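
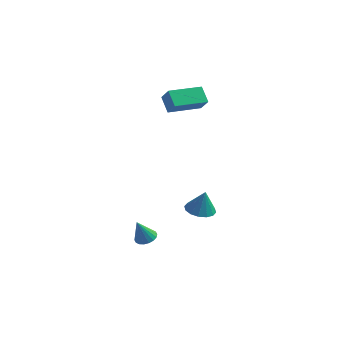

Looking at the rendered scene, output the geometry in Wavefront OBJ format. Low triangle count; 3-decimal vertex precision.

v -1.249 1.879 3.722
v -1.769 2.483 4.359
v -1.725 2.237 2.995
v -2.244 2.841 3.631
v 0.024 3.179 3.529
v -0.495 3.783 4.165
v -0.451 3.537 2.801
v -0.971 4.141 3.438
v 0.228 1.318 -2.997
v 0.736 0.717 -3.065
v 0.472 1.382 -1.743
v 0.961 1.053 -3.126
v 0.99 1.46 -3.153
v 0.814 1.829 -3.138
v 0.481 2.061 -3.085
v 0.081 2.094 -3.009
v -0.28 1.919 -2.93
v -0.505 1.583 -2.869
v -0.533 1.176 -2.842
v -0.358 0.807 -2.857
v -0.025 0.575 -2.91
v 0.375 0.542 -2.986
v -0.982 -3.285 -2.169
v -0.506 -3.574 -2.103
v -1.318 -3.575 -1.011
v -0.443 -3.345 -2.027
v -0.487 -3.104 -1.979
v -0.628 -2.899 -1.969
v -0.84 -2.771 -1.999
v -1.079 -2.744 -2.062
v -1.299 -2.824 -2.146
v -1.457 -2.996 -2.235
v -1.52 -3.225 -2.31
v -1.477 -3.466 -2.358
v -1.335 -3.671 -2.368
v -1.124 -3.799 -2.339
v -0.884 -3.826 -2.276
v -0.664 -3.745 -2.192
f 2 4 1
f 5 2 1
f 1 4 3
f 3 5 1
f 2 8 4
f 6 2 5
f 6 8 2
f 4 8 3
f 7 5 3
f 3 8 7
f 7 6 5
f 8 6 7
f 10 9 12
f 10 12 11
f 12 9 13
f 12 13 11
f 13 9 14
f 13 14 11
f 14 9 15
f 14 15 11
f 15 9 16
f 15 16 11
f 16 9 17
f 16 17 11
f 17 9 18
f 17 18 11
f 18 9 19
f 18 19 11
f 19 9 20
f 19 20 11
f 20 9 21
f 20 21 11
f 21 9 22
f 21 22 11
f 22 9 10
f 22 10 11
f 24 23 26
f 24 26 25
f 26 23 27
f 26 27 25
f 27 23 28
f 27 28 25
f 28 23 29
f 28 29 25
f 29 23 30
f 29 30 25
f 30 23 31
f 30 31 25
f 31 23 32
f 31 32 25
f 32 23 33
f 32 33 25
f 33 23 34
f 33 34 25
f 34 23 35
f 34 35 25
f 35 23 36
f 35 36 25
f 36 23 37
f 36 37 25
f 37 23 38
f 37 38 25
f 38 23 24
f 38 24 25



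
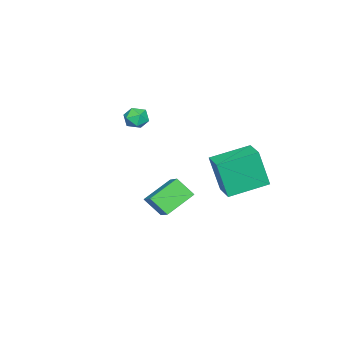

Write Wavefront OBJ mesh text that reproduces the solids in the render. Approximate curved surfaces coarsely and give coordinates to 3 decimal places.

v -3.482 -3 -0.014
v -2.782 -2.922 -0.009
v -3.398 -3.698 -0.911
v -2.698 -3.62 -0.906
v -3.017 -3.972 -0.386
v -3.069 -3.54 0.169
v -3.111 -3.08 -1.089
v -3.163 -2.648 -0.534
v -2.552 -2.972 -0.673
v -2.495 -3.523 -0.239
v -3.685 -3.097 -0.681
v -3.628 -3.648 -0.247
v 0.946 0.213 -4.032
v 1.021 -0.645 -3.182
v -0.409 0.874 -3.246
v -0.333 0.016 -2.396
v 1.733 0.984 -3.324
v 1.809 0.126 -2.474
v 0.379 1.645 -2.538
v 0.454 0.787 -1.688
v -3.922 3.002 -3.245
v -3.804 2.443 -1.182
v -3.061 3.848 -3.065
v -2.944 3.289 -1.002
v -2.416 1.571 -3.718
v -2.299 1.012 -1.655
v -1.556 2.417 -3.538
v -1.438 1.858 -1.475
f 1 12 6
f 1 6 2
f 1 2 8
f 1 8 11
f 1 11 12
f 2 6 10
f 6 12 5
f 12 11 3
f 11 8 7
f 8 2 9
f 4 10 5
f 4 5 3
f 4 3 7
f 4 7 9
f 4 9 10
f 5 10 6
f 3 5 12
f 7 3 11
f 9 7 8
f 10 9 2
f 14 16 13
f 17 14 13
f 13 16 15
f 15 17 13
f 14 20 16
f 18 14 17
f 18 20 14
f 16 20 15
f 19 17 15
f 15 20 19
f 19 18 17
f 20 18 19
f 22 24 21
f 25 22 21
f 21 24 23
f 23 25 21
f 22 28 24
f 26 22 25
f 26 28 22
f 24 28 23
f 27 25 23
f 23 28 27
f 27 26 25
f 28 26 27



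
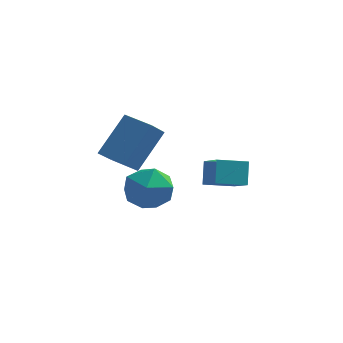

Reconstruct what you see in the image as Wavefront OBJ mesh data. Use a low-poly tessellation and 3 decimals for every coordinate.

v -2.13 -0.142 -2.199
v -1.436 0.452 -2.403
v -1.144 -1.052 -1.497
v -0.45 -0.458 -1.701
v -1.109 -0.213 -1.083
v -1.718 0.349 -1.517
v -0.862 -0.949 -2.383
v -1.471 -0.387 -2.817
v -0.652 -0.047 -2.517
v -0.805 0.408 -1.713
v -1.775 -1.008 -2.187
v -1.928 -0.553 -1.383
v -2.038 1.084 -1.989
v -2.24 0.301 -1.318
v -3.05 1.484 -1.826
v -3.251 0.701 -1.155
v -1.429 2.079 -0.645
v -1.63 1.296 0.026
v -2.44 2.479 -0.482
v -2.642 1.696 0.189
v 0.535 -0.678 -1.308
v 1.126 -1.464 -0.751
v 0.453 -0.202 -0.548
v 1.043 -0.988 0.009
v 1.417 -0.172 -1.529
v 2.007 -0.958 -0.972
v 1.334 0.304 -0.769
v 1.925 -0.482 -0.212
f 1 12 6
f 1 6 2
f 1 2 8
f 1 8 11
f 1 11 12
f 2 6 10
f 6 12 5
f 12 11 3
f 11 8 7
f 8 2 9
f 4 10 5
f 4 5 3
f 4 3 7
f 4 7 9
f 4 9 10
f 5 10 6
f 3 5 12
f 7 3 11
f 9 7 8
f 10 9 2
f 14 16 13
f 17 14 13
f 13 16 15
f 15 17 13
f 14 20 16
f 18 14 17
f 18 20 14
f 16 20 15
f 19 17 15
f 15 20 19
f 19 18 17
f 20 18 19
f 22 24 21
f 25 22 21
f 21 24 23
f 23 25 21
f 22 28 24
f 26 22 25
f 26 28 22
f 24 28 23
f 27 25 23
f 23 28 27
f 27 26 25
f 28 26 27



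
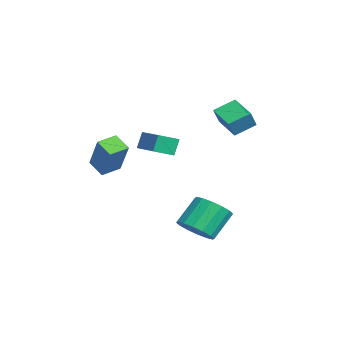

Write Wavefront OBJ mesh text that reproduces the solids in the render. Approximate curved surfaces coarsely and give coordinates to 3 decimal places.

v -3.674 -3.443 -0.592
v -2.476 -3.117 1.115
v -4.209 -2.564 -0.384
v -3.012 -2.238 1.322
v -3.008 -2.902 -1.162
v -1.811 -2.576 0.544
v -3.544 -2.023 -0.955
v -2.346 -1.697 0.752
v -1.364 3.017 1.713
v -2.557 2.451 2.208
v -1.623 4.042 2.259
v -2.816 3.476 2.754
v -0.844 2.684 2.586
v -2.037 2.118 3.081
v -1.103 3.709 3.132
v -2.296 3.143 3.627
v 2.282 0.888 -2.695
v 3.16 1.132 -2.392
v 2.495 2.016 -1.181
v 1.618 1.772 -1.485
v 3.034 1.484 -2.718
v 2.369 2.369 -1.508
v 2.707 1.677 -3.039
v 2.042 2.562 -1.828
v 2.266 1.659 -3.267
v 1.601 2.543 -2.057
v 1.83 1.434 -3.343
v 1.165 2.318 -2.132
v 1.514 1.062 -3.244
v 0.85 1.946 -2.034
v 1.405 0.644 -2.999
v 0.74 1.528 -1.788
v 1.531 0.291 -2.672
v 0.866 1.176 -1.462
v 1.858 0.098 -2.352
v 1.193 0.983 -1.141
v 2.299 0.117 -2.123
v 1.634 1.001 -0.913
v 2.735 0.342 -2.048
v 2.07 1.226 -0.837
v 3.05 0.714 -2.146
v 2.386 1.598 -0.936
v -0.725 -1.43 1.294
v -0.998 -1.172 2.156
v -0.994 -0.484 0.926
v -1.267 -0.226 1.788
v 0.907 -0.834 1.632
v 0.634 -0.576 2.494
v 0.638 0.112 1.264
v 0.365 0.37 2.126
f 2 4 1
f 5 2 1
f 1 4 3
f 3 5 1
f 2 8 4
f 6 2 5
f 6 8 2
f 4 8 3
f 7 5 3
f 3 8 7
f 7 6 5
f 8 6 7
f 10 12 9
f 13 10 9
f 9 12 11
f 11 13 9
f 10 16 12
f 14 10 13
f 14 16 10
f 12 16 11
f 15 13 11
f 11 16 15
f 15 14 13
f 16 14 15
f 18 17 21
f 18 21 19
f 19 21 22
f 19 22 20
f 21 17 23
f 21 23 22
f 22 23 24
f 22 24 20
f 23 17 25
f 23 25 24
f 24 25 26
f 24 26 20
f 25 17 27
f 25 27 26
f 26 27 28
f 26 28 20
f 27 17 29
f 27 29 28
f 28 29 30
f 28 30 20
f 29 17 31
f 29 31 30
f 30 31 32
f 30 32 20
f 31 17 33
f 31 33 32
f 32 33 34
f 32 34 20
f 33 17 35
f 33 35 34
f 34 35 36
f 34 36 20
f 35 17 37
f 35 37 36
f 36 37 38
f 36 38 20
f 37 17 39
f 37 39 38
f 38 39 40
f 38 40 20
f 39 17 41
f 39 41 40
f 40 41 42
f 40 42 20
f 41 17 18
f 41 18 42
f 42 18 19
f 42 19 20
f 44 46 43
f 47 44 43
f 43 46 45
f 45 47 43
f 44 50 46
f 48 44 47
f 48 50 44
f 46 50 45
f 49 47 45
f 45 50 49
f 49 48 47
f 50 48 49



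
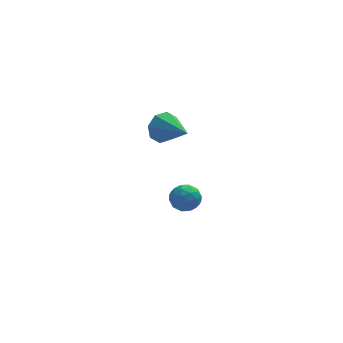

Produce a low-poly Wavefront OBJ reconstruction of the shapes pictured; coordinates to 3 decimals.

v -3.111 2.699 1.326
v -2.936 2.993 1.914
v -2.469 1.541 1.714
v -3.395 2.748 1.943
v -3.687 2.474 1.61
v -3.642 2.333 1.111
v -3.287 2.405 0.739
v -2.828 2.65 0.71
v -2.536 2.924 1.043
v -2.58 3.066 1.541
v -2.513 4.091 -3.831
v -1.903 4.291 -3.84
v -2.317 3.529 -2.98
v -1.707 3.729 -2.989
v -2.177 4.142 -2.85
v -2.299 4.489 -3.375
v -1.921 3.331 -3.445
v -2.043 3.678 -3.97
v -1.538 3.821 -3.601
v -1.696 4.322 -3.233
v -2.524 3.498 -3.587
v -2.682 3.999 -3.219
v -2.225 4.24 -3.91
v -1.995 3.58 -2.91
v -2.271 3.822 -2.828
v -1.913 3.94 -2.834
v -2.458 4.357 -3.637
v -2.1 4.474 -3.642
v -2.261 4.386 -3.06
v -2.12 3.346 -3.178
v -1.762 3.463 -3.183
v -2.307 3.88 -3.986
v -1.949 3.998 -3.992
v -1.959 3.434 -3.76
v -1.652 4.081 -3.775
v -1.537 3.751 -3.275
v -1.663 3.517 -3.543
v -1.734 3.721 -3.852
v -1.745 4.376 -3.559
v -1.63 4.045 -3.059
v -1.906 4.288 -2.977
v -1.978 4.492 -3.286
v -1.53 4.1 -3.419
v -2.59 3.775 -3.761
v -2.475 3.444 -3.261
v -2.242 3.328 -3.534
v -2.314 3.532 -3.843
v -2.683 4.069 -3.545
v -2.568 3.739 -3.045
v -2.486 4.099 -2.968
v -2.557 4.303 -3.277
v -2.69 3.72 -3.401
f 2 1 4
f 2 4 3
f 4 1 5
f 4 5 3
f 5 1 6
f 5 6 3
f 6 1 7
f 6 7 3
f 7 1 8
f 7 8 3
f 8 1 9
f 8 9 3
f 9 1 10
f 9 10 3
f 10 1 2
f 10 2 3
f 11 48 27
f 48 22 51
f 27 51 16
f 48 51 27
f 11 27 23
f 27 16 28
f 23 28 12
f 27 28 23
f 11 23 32
f 23 12 33
f 32 33 18
f 23 33 32
f 11 32 44
f 32 18 47
f 44 47 21
f 32 47 44
f 11 44 48
f 44 21 52
f 48 52 22
f 44 52 48
f 12 28 39
f 28 16 42
f 39 42 20
f 28 42 39
f 16 51 29
f 51 22 50
f 29 50 15
f 51 50 29
f 22 52 49
f 52 21 45
f 49 45 13
f 52 45 49
f 21 47 46
f 47 18 34
f 46 34 17
f 47 34 46
f 18 33 38
f 33 12 35
f 38 35 19
f 33 35 38
f 14 40 26
f 40 20 41
f 26 41 15
f 40 41 26
f 14 26 24
f 26 15 25
f 24 25 13
f 26 25 24
f 14 24 31
f 24 13 30
f 31 30 17
f 24 30 31
f 14 31 36
f 31 17 37
f 36 37 19
f 31 37 36
f 14 36 40
f 36 19 43
f 40 43 20
f 36 43 40
f 15 41 29
f 41 20 42
f 29 42 16
f 41 42 29
f 13 25 49
f 25 15 50
f 49 50 22
f 25 50 49
f 17 30 46
f 30 13 45
f 46 45 21
f 30 45 46
f 19 37 38
f 37 17 34
f 38 34 18
f 37 34 38
f 20 43 39
f 43 19 35
f 39 35 12
f 43 35 39



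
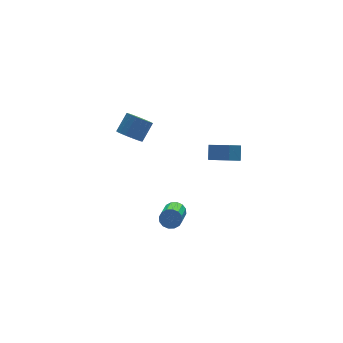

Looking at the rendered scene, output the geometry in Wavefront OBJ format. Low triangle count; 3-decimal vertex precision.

v 0.417 3.229 0.598
v 0.948 2.631 0.342
v 1.875 3.033 1.325
v 1.343 3.631 1.582
v 1.045 2.924 0.131
v 1.971 3.327 1.115
v 1.017 3.278 0.013
v 1.944 3.68 0.996
v 0.87 3.621 0.01
v 1.797 4.024 0.994
v 0.633 3.887 0.124
v 1.56 4.29 1.108
v 0.354 4.023 0.332
v 1.281 4.426 1.316
v 0.087 4.001 0.593
v 1.014 4.404 1.576
v -0.115 3.827 0.855
v 0.812 4.229 1.838
v -0.211 3.533 1.065
v 0.715 3.936 2.049
v -0.184 3.18 1.184
v 0.743 3.582 2.167
v -0.037 2.836 1.186
v 0.89 3.239 2.17
v 0.2 2.57 1.072
v 1.127 2.973 2.056
v 0.479 2.434 0.864
v 1.406 2.837 1.848
v 0.746 2.456 0.604
v 1.673 2.859 1.587
v 1.471 -0.231 -4.207
v 1.772 -0.724 -4.566
v 0.711 -2.082 -3.591
v 0.409 -1.589 -3.233
v 1.976 -0.68 -4.282
v 0.914 -2.038 -3.307
v 2.045 -0.516 -3.979
v 0.983 -1.873 -3.004
v 1.959 -0.275 -3.736
v 0.898 -1.633 -2.762
v 1.743 -0.023 -3.62
v 0.681 -1.38 -2.645
v 1.454 0.174 -3.662
v 0.392 -1.184 -2.687
v 1.169 0.262 -3.849
v 0.108 -1.096 -2.874
v 0.966 0.218 -4.133
v -0.096 -1.14 -3.158
v 0.897 0.053 -4.436
v -0.165 -1.304 -3.461
v 0.982 -0.187 -4.678
v -0.079 -1.545 -3.704
v 1.199 -0.44 -4.795
v 0.137 -1.797 -3.82
v 1.488 -0.636 -4.753
v 0.426 -1.994 -3.778
v 2.169 -4.928 4.074
v 2.53 -4.366 4.791
v 1.665 -3.57 3.263
v 2.027 -3.008 3.98
v 2.933 -4.892 3.66
v 3.295 -4.33 4.377
v 2.43 -3.534 2.849
v 2.791 -2.972 3.566
f 2 1 5
f 2 5 3
f 3 5 6
f 3 6 4
f 5 1 7
f 5 7 6
f 6 7 8
f 6 8 4
f 7 1 9
f 7 9 8
f 8 9 10
f 8 10 4
f 9 1 11
f 9 11 10
f 10 11 12
f 10 12 4
f 11 1 13
f 11 13 12
f 12 13 14
f 12 14 4
f 13 1 15
f 13 15 14
f 14 15 16
f 14 16 4
f 15 1 17
f 15 17 16
f 16 17 18
f 16 18 4
f 17 1 19
f 17 19 18
f 18 19 20
f 18 20 4
f 19 1 21
f 19 21 20
f 20 21 22
f 20 22 4
f 21 1 23
f 21 23 22
f 22 23 24
f 22 24 4
f 23 1 25
f 23 25 24
f 24 25 26
f 24 26 4
f 25 1 27
f 25 27 26
f 26 27 28
f 26 28 4
f 27 1 29
f 27 29 28
f 28 29 30
f 28 30 4
f 29 1 2
f 29 2 30
f 30 2 3
f 30 3 4
f 32 31 35
f 32 35 33
f 33 35 36
f 33 36 34
f 35 31 37
f 35 37 36
f 36 37 38
f 36 38 34
f 37 31 39
f 37 39 38
f 38 39 40
f 38 40 34
f 39 31 41
f 39 41 40
f 40 41 42
f 40 42 34
f 41 31 43
f 41 43 42
f 42 43 44
f 42 44 34
f 43 31 45
f 43 45 44
f 44 45 46
f 44 46 34
f 45 31 47
f 45 47 46
f 46 47 48
f 46 48 34
f 47 31 49
f 47 49 48
f 48 49 50
f 48 50 34
f 49 31 51
f 49 51 50
f 50 51 52
f 50 52 34
f 51 31 53
f 51 53 52
f 52 53 54
f 52 54 34
f 53 31 55
f 53 55 54
f 54 55 56
f 54 56 34
f 55 31 32
f 55 32 56
f 56 32 33
f 56 33 34
f 58 60 57
f 61 58 57
f 57 60 59
f 59 61 57
f 58 64 60
f 62 58 61
f 62 64 58
f 60 64 59
f 63 61 59
f 59 64 63
f 63 62 61
f 64 62 63



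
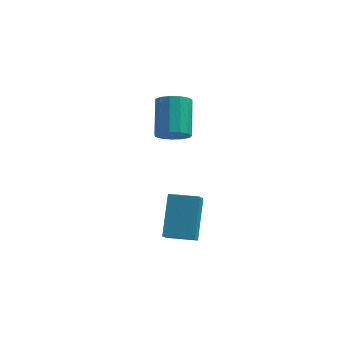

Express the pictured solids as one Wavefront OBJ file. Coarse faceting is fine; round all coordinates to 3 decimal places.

v 1.302 -1.878 2.746
v 1.555 -1.454 2.264
v 1.372 -0.177 3.293
v 1.118 -0.602 3.774
v 1.171 -1.465 2.209
v 0.987 -0.188 3.238
v 0.828 -1.607 2.324
v 0.644 -0.33 3.353
v 0.635 -1.835 2.573
v 0.452 -0.558 3.602
v 0.654 -2.077 2.877
v 0.471 -0.8 3.906
v 0.879 -2.256 3.139
v 0.695 -0.979 4.168
v 1.238 -2.315 3.276
v 1.054 -1.038 4.305
v 1.617 -2.235 3.245
v 1.434 -0.959 4.274
v 1.896 -2.042 3.055
v 1.713 -0.766 4.084
v 1.987 -1.797 2.767
v 1.803 -0.521 3.796
v 1.86 -1.578 2.472
v 1.676 -0.301 3.501
v 1.271 -4.151 -1.133
v 1.272 -2.853 0.213
v 1.298 -3.424 -1.834
v 1.3 -2.126 -0.488
v 2.44 -4.174 -1.112
v 2.442 -2.876 0.234
v 2.468 -3.447 -1.813
v 2.469 -2.149 -0.467
f 2 1 5
f 2 5 3
f 3 5 6
f 3 6 4
f 5 1 7
f 5 7 6
f 6 7 8
f 6 8 4
f 7 1 9
f 7 9 8
f 8 9 10
f 8 10 4
f 9 1 11
f 9 11 10
f 10 11 12
f 10 12 4
f 11 1 13
f 11 13 12
f 12 13 14
f 12 14 4
f 13 1 15
f 13 15 14
f 14 15 16
f 14 16 4
f 15 1 17
f 15 17 16
f 16 17 18
f 16 18 4
f 17 1 19
f 17 19 18
f 18 19 20
f 18 20 4
f 19 1 21
f 19 21 20
f 20 21 22
f 20 22 4
f 21 1 23
f 21 23 22
f 22 23 24
f 22 24 4
f 23 1 2
f 23 2 24
f 24 2 3
f 24 3 4
f 26 28 25
f 29 26 25
f 25 28 27
f 27 29 25
f 26 32 28
f 30 26 29
f 30 32 26
f 28 32 27
f 31 29 27
f 27 32 31
f 31 30 29
f 32 30 31



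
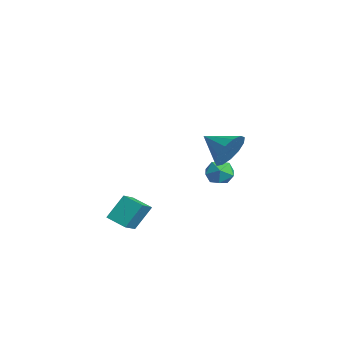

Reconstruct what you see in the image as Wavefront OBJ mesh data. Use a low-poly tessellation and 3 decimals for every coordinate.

v 2.117 -3.749 -1.423
v 1.987 -2.944 -0.273
v 2.859 -3.116 -1.783
v 2.729 -2.31 -0.633
v 2.951 -4.41 -0.867
v 2.821 -3.604 0.283
v 3.693 -3.776 -1.227
v 3.563 -2.971 -0.077
v -1.956 3.029 -0.886
v -1.631 2.699 -0.222
v -1.929 1.861 -1.478
v -1.604 1.531 -0.814
v -2.371 1.789 -0.804
v -2.388 2.511 -0.438
v -1.172 2.049 -1.262
v -1.189 2.771 -0.896
v -1.146 2.094 -0.454
v -1.887 1.933 -0.171
v -1.673 2.627 -1.529
v -2.414 2.466 -1.246
v 3.74 0.893 2.784
v 4.247 0.869 3.657
v 2.68 0.047 3.376
v 3.902 1.321 3.685
v 3.505 1.636 3.427
v 3.183 1.716 2.964
v 3.037 1.535 2.445
v 3.115 1.15 2.033
v 3.391 0.684 1.86
v 3.778 0.284 1.98
v 4.153 0.077 2.355
v 4.396 0.13 2.867
v 4.431 0.425 3.352
f 2 4 1
f 5 2 1
f 1 4 3
f 3 5 1
f 2 8 4
f 6 2 5
f 6 8 2
f 4 8 3
f 7 5 3
f 3 8 7
f 7 6 5
f 8 6 7
f 9 20 14
f 9 14 10
f 9 10 16
f 9 16 19
f 9 19 20
f 10 14 18
f 14 20 13
f 20 19 11
f 19 16 15
f 16 10 17
f 12 18 13
f 12 13 11
f 12 11 15
f 12 15 17
f 12 17 18
f 13 18 14
f 11 13 20
f 15 11 19
f 17 15 16
f 18 17 10
f 22 21 24
f 22 24 23
f 24 21 25
f 24 25 23
f 25 21 26
f 25 26 23
f 26 21 27
f 26 27 23
f 27 21 28
f 27 28 23
f 28 21 29
f 28 29 23
f 29 21 30
f 29 30 23
f 30 21 31
f 30 31 23
f 31 21 32
f 31 32 23
f 32 21 33
f 32 33 23
f 33 21 22
f 33 22 23



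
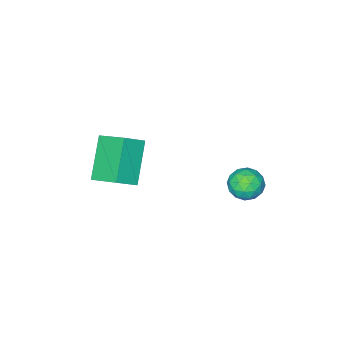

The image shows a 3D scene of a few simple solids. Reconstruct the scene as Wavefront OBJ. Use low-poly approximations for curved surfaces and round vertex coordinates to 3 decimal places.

v -2.718 4.618 1.345
v -2.205 4.033 1.32
v -3.635 3.827 1
v -3.122 3.242 0.975
v -3.32 3.557 1.659
v -2.753 4.046 1.872
v -3.087 3.814 0.448
v -2.52 4.303 0.661
v -2.433 3.537 0.766
v -2.577 3.378 1.514
v -3.263 4.482 0.806
v -3.407 4.323 1.554
v -2.381 4.395 1.362
v -3.459 3.465 0.958
v -3.575 3.65 1.359
v -3.274 3.307 1.345
v -2.703 4.402 1.687
v -2.402 4.059 1.672
v -3.057 3.779 1.871
v -3.438 3.801 0.648
v -3.137 3.458 0.633
v -2.566 4.553 0.975
v -2.265 4.21 0.961
v -2.783 4.081 0.449
v -2.213 3.759 1.022
v -2.752 3.295 0.82
v -2.732 3.63 0.51
v -2.399 3.918 0.635
v -2.298 3.666 1.462
v -2.837 3.201 1.26
v -2.953 3.387 1.661
v -2.62 3.674 1.786
v -2.432 3.374 1.136
v -3.003 4.659 1.06
v -3.542 4.194 0.858
v -3.22 4.186 0.534
v -2.887 4.473 0.659
v -3.088 4.565 1.5
v -3.627 4.101 1.298
v -3.441 3.942 1.685
v -3.108 4.23 1.81
v -3.408 4.486 1.184
v 1.79 1.69 2.571
v 0.705 0.825 3.941
v 1.584 2.946 3.2
v 0.499 2.081 4.571
v 2.641 1.539 3.149
v 1.556 0.674 4.52
v 2.435 2.795 3.779
v 1.35 1.93 5.149
f 1 38 17
f 38 12 41
f 17 41 6
f 38 41 17
f 1 17 13
f 17 6 18
f 13 18 2
f 17 18 13
f 1 13 22
f 13 2 23
f 22 23 8
f 13 23 22
f 1 22 34
f 22 8 37
f 34 37 11
f 22 37 34
f 1 34 38
f 34 11 42
f 38 42 12
f 34 42 38
f 2 18 29
f 18 6 32
f 29 32 10
f 18 32 29
f 6 41 19
f 41 12 40
f 19 40 5
f 41 40 19
f 12 42 39
f 42 11 35
f 39 35 3
f 42 35 39
f 11 37 36
f 37 8 24
f 36 24 7
f 37 24 36
f 8 23 28
f 23 2 25
f 28 25 9
f 23 25 28
f 4 30 16
f 30 10 31
f 16 31 5
f 30 31 16
f 4 16 14
f 16 5 15
f 14 15 3
f 16 15 14
f 4 14 21
f 14 3 20
f 21 20 7
f 14 20 21
f 4 21 26
f 21 7 27
f 26 27 9
f 21 27 26
f 4 26 30
f 26 9 33
f 30 33 10
f 26 33 30
f 5 31 19
f 31 10 32
f 19 32 6
f 31 32 19
f 3 15 39
f 15 5 40
f 39 40 12
f 15 40 39
f 7 20 36
f 20 3 35
f 36 35 11
f 20 35 36
f 9 27 28
f 27 7 24
f 28 24 8
f 27 24 28
f 10 33 29
f 33 9 25
f 29 25 2
f 33 25 29
f 44 46 43
f 47 44 43
f 43 46 45
f 45 47 43
f 44 50 46
f 48 44 47
f 48 50 44
f 46 50 45
f 49 47 45
f 45 50 49
f 49 48 47
f 50 48 49



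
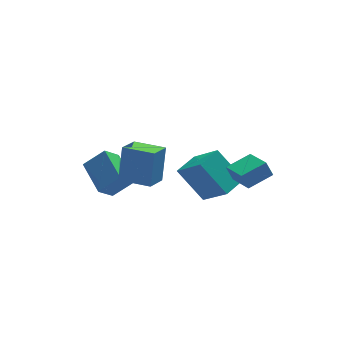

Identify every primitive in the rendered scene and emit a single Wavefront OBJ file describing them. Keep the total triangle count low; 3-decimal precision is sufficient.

v -2.894 0.498 -2.212
v -3.675 0.066 -1.323
v -3.228 2.306 -1.627
v -4.009 1.874 -0.738
v -1.831 0.406 -1.322
v -2.612 -0.026 -0.433
v -2.165 2.214 -0.737
v -2.946 1.782 0.152
v 2.584 -3.62 0.729
v 2.304 -3.379 1.484
v 2.298 -2.106 0.139
v 2.018 -1.865 0.894
v 3.882 -3.235 1.086
v 3.602 -2.994 1.841
v 3.596 -1.721 0.496
v 3.316 -1.48 1.251
v 0.164 0.046 -0.621
v 0.937 -1.283 0.839
v 1.235 0.837 -0.468
v 2.008 -0.492 0.992
v 1.172 -1.028 -2.132
v 1.945 -2.357 -0.672
v 2.243 -0.237 -1.979
v 3.016 -1.566 -0.519
v -3.101 -1.752 1.03
v -2.74 -1.082 2.782
v -2.322 -0.855 0.527
v -1.961 -0.186 2.279
v -1.839 -2.774 1.161
v -1.478 -2.105 2.913
v -1.06 -1.878 0.658
v -0.699 -1.208 2.41
f 2 4 1
f 5 2 1
f 1 4 3
f 3 5 1
f 2 8 4
f 6 2 5
f 6 8 2
f 4 8 3
f 7 5 3
f 3 8 7
f 7 6 5
f 8 6 7
f 10 12 9
f 13 10 9
f 9 12 11
f 11 13 9
f 10 16 12
f 14 10 13
f 14 16 10
f 12 16 11
f 15 13 11
f 11 16 15
f 15 14 13
f 16 14 15
f 18 20 17
f 21 18 17
f 17 20 19
f 19 21 17
f 18 24 20
f 22 18 21
f 22 24 18
f 20 24 19
f 23 21 19
f 19 24 23
f 23 22 21
f 24 22 23
f 26 28 25
f 29 26 25
f 25 28 27
f 27 29 25
f 26 32 28
f 30 26 29
f 30 32 26
f 28 32 27
f 31 29 27
f 27 32 31
f 31 30 29
f 32 30 31



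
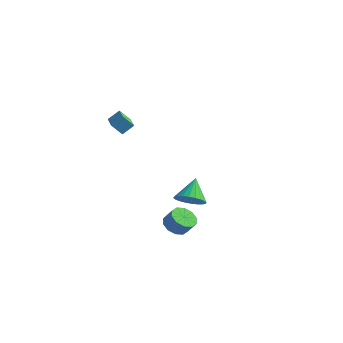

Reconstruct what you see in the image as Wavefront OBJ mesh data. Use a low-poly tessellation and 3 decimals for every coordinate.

v -0.624 -2.942 3.322
v -1.148 -3.3 4.015
v -1.885 -1.729 2.994
v -2.409 -2.087 3.687
v -0.231 -2.373 3.913
v -0.755 -2.731 4.606
v -1.492 -1.16 3.585
v -2.016 -1.518 4.278
v -0.306 2.928 -4.448
v 0.373 3.596 -4.813
v -0.734 4.072 -3.152
v 0.046 3.701 -5.013
v -0.335 3.688 -5.128
v -0.712 3.56 -5.139
v -1.027 3.335 -5.044
v -1.232 3.048 -4.859
v -1.296 2.744 -4.612
v -1.209 2.467 -4.339
v -0.985 2.261 -4.083
v -0.658 2.156 -3.882
v -0.277 2.169 -3.768
v 0.1 2.297 -3.757
v 0.414 2.522 -3.851
v 0.619 2.808 -4.036
v 0.684 3.113 -4.284
v 0.597 3.39 -4.557
v 2.397 -1.926 -3.495
v 3.018 -1.584 -3.965
v 3.603 -1.532 -3.155
v 2.983 -1.874 -2.685
v 2.722 -1.192 -3.776
v 3.307 -1.141 -2.967
v 2.303 -1.081 -3.48
v 2.888 -1.03 -2.671
v 1.92 -1.292 -3.189
v 2.505 -1.241 -2.38
v 1.719 -1.746 -3.015
v 2.304 -1.694 -2.206
v 1.777 -2.268 -3.025
v 2.362 -2.216 -2.215
v 2.073 -2.659 -3.213
v 2.658 -2.608 -2.404
v 2.492 -2.77 -3.509
v 3.077 -2.719 -2.7
v 2.875 -2.559 -3.8
v 3.46 -2.508 -2.991
v 3.076 -2.106 -3.974
v 3.661 -2.054 -3.165
f 2 4 1
f 5 2 1
f 1 4 3
f 3 5 1
f 2 8 4
f 6 2 5
f 6 8 2
f 4 8 3
f 7 5 3
f 3 8 7
f 7 6 5
f 8 6 7
f 10 9 12
f 10 12 11
f 12 9 13
f 12 13 11
f 13 9 14
f 13 14 11
f 14 9 15
f 14 15 11
f 15 9 16
f 15 16 11
f 16 9 17
f 16 17 11
f 17 9 18
f 17 18 11
f 18 9 19
f 18 19 11
f 19 9 20
f 19 20 11
f 20 9 21
f 20 21 11
f 21 9 22
f 21 22 11
f 22 9 23
f 22 23 11
f 23 9 24
f 23 24 11
f 24 9 25
f 24 25 11
f 25 9 26
f 25 26 11
f 26 9 10
f 26 10 11
f 28 27 31
f 28 31 29
f 29 31 32
f 29 32 30
f 31 27 33
f 31 33 32
f 32 33 34
f 32 34 30
f 33 27 35
f 33 35 34
f 34 35 36
f 34 36 30
f 35 27 37
f 35 37 36
f 36 37 38
f 36 38 30
f 37 27 39
f 37 39 38
f 38 39 40
f 38 40 30
f 39 27 41
f 39 41 40
f 40 41 42
f 40 42 30
f 41 27 43
f 41 43 42
f 42 43 44
f 42 44 30
f 43 27 45
f 43 45 44
f 44 45 46
f 44 46 30
f 45 27 47
f 45 47 46
f 46 47 48
f 46 48 30
f 47 27 28
f 47 28 48
f 48 28 29
f 48 29 30



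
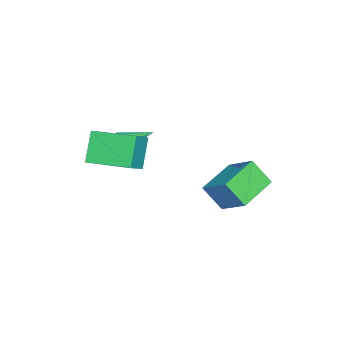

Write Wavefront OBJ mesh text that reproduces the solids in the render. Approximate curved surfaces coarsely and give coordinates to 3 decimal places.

v -1.947 -3.517 0.664
v -1.434 -3.476 0.789
v -2.273 -2.023 1.516
v -1.468 -3.335 0.528
v -1.655 -3.251 0.31
v -1.934 -3.252 0.205
v -2.218 -3.337 0.245
v -2.415 -3.479 0.418
v -2.464 -3.633 0.67
v -2.349 -3.75 0.919
v -2.106 -3.793 1.087
v -1.813 -3.748 1.121
v -1.562 -3.63 1.01
v 1.599 -3.007 1.874
v 0.578 -3.183 3.196
v 1.586 -0.845 2.151
v 0.565 -1.02 3.473
v 2.615 -3.1 2.647
v 1.594 -3.275 3.969
v 2.602 -0.937 2.924
v 1.581 -1.113 4.246
v -3.244 1.319 -0.464
v -2.602 2.674 0.719
v -3.201 2.293 -1.604
v -2.558 3.648 -0.421
v -1.362 0.772 -0.859
v -0.719 2.127 0.324
v -1.318 1.746 -1.999
v -0.676 3.101 -0.816
f 2 1 4
f 2 4 3
f 4 1 5
f 4 5 3
f 5 1 6
f 5 6 3
f 6 1 7
f 6 7 3
f 7 1 8
f 7 8 3
f 8 1 9
f 8 9 3
f 9 1 10
f 9 10 3
f 10 1 11
f 10 11 3
f 11 1 12
f 11 12 3
f 12 1 13
f 12 13 3
f 13 1 2
f 13 2 3
f 15 17 14
f 18 15 14
f 14 17 16
f 16 18 14
f 15 21 17
f 19 15 18
f 19 21 15
f 17 21 16
f 20 18 16
f 16 21 20
f 20 19 18
f 21 19 20
f 23 25 22
f 26 23 22
f 22 25 24
f 24 26 22
f 23 29 25
f 27 23 26
f 27 29 23
f 25 29 24
f 28 26 24
f 24 29 28
f 28 27 26
f 29 27 28



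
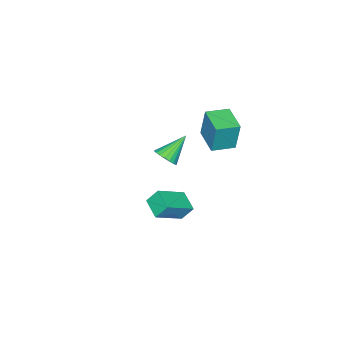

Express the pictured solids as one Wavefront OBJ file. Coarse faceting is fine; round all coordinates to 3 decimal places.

v -2.054 -0.567 -3.059
v -1.473 -0.211 -2.551
v -3.526 -0.073 -1.721
v -1.568 0.061 -2.756
v -1.747 0.224 -3.014
v -1.979 0.25 -3.279
v -2.224 0.135 -3.506
v -2.44 -0.102 -3.656
v -2.588 -0.419 -3.702
v -2.645 -0.762 -3.638
v -2.599 -1.071 -3.473
v -2.459 -1.293 -3.236
v -2.249 -1.39 -2.969
v -2.005 -1.344 -2.717
v -1.769 -1.164 -2.525
v -1.583 -0.881 -2.424
v -1.478 -0.544 -2.434
v 2.715 3.315 -1.944
v 4.392 2.701 -0.918
v 2.369 3.881 -1.042
v 4.046 3.267 -0.015
v 3.394 4.433 -2.385
v 5.071 3.819 -1.358
v 3.048 4.999 -1.482
v 4.725 4.385 -0.456
v -3.421 1.051 -0.873
v -3.406 1.382 1.211
v -4.676 1.934 -1.004
v -4.662 2.264 1.079
v -2.338 2.556 -1.119
v -2.324 2.886 0.964
v -3.594 3.438 -1.251
v -3.579 3.769 0.833
f 2 1 4
f 2 4 3
f 4 1 5
f 4 5 3
f 5 1 6
f 5 6 3
f 6 1 7
f 6 7 3
f 7 1 8
f 7 8 3
f 8 1 9
f 8 9 3
f 9 1 10
f 9 10 3
f 10 1 11
f 10 11 3
f 11 1 12
f 11 12 3
f 12 1 13
f 12 13 3
f 13 1 14
f 13 14 3
f 14 1 15
f 14 15 3
f 15 1 16
f 15 16 3
f 16 1 17
f 16 17 3
f 17 1 2
f 17 2 3
f 19 21 18
f 22 19 18
f 18 21 20
f 20 22 18
f 19 25 21
f 23 19 22
f 23 25 19
f 21 25 20
f 24 22 20
f 20 25 24
f 24 23 22
f 25 23 24
f 27 29 26
f 30 27 26
f 26 29 28
f 28 30 26
f 27 33 29
f 31 27 30
f 31 33 27
f 29 33 28
f 32 30 28
f 28 33 32
f 32 31 30
f 33 31 32



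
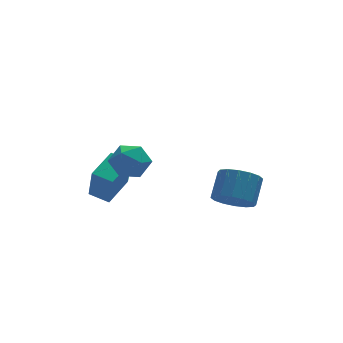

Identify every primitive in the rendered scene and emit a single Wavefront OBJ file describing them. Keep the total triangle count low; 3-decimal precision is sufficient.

v -4.151 1.27 -0.567
v -3.437 1.729 0.037
v -2.943 0.351 -1.297
v -2.229 0.81 -0.693
v -2.923 0.155 -0.275
v -3.669 0.723 0.176
v -2.711 1.357 -1.436
v -3.457 1.925 -0.985
v -2.547 1.782 -0.5
v -2.678 1.04 0.218
v -3.702 1.04 -1.478
v -3.833 0.298 -0.76
v 1.622 0.846 -4.117
v 2.526 0.299 -4.204
v 3.201 1.246 -3.15
v 2.298 1.794 -3.063
v 2.562 0.694 -4.583
v 3.238 1.641 -3.529
v 2.347 1.13 -4.837
v 3.023 2.077 -3.783
v 1.937 1.49 -4.898
v 2.613 2.437 -3.844
v 1.443 1.677 -4.75
v 2.119 2.625 -3.696
v 0.997 1.642 -4.432
v 1.673 2.59 -3.378
v 0.719 1.394 -4.03
v 1.394 2.341 -2.976
v 0.682 0.999 -3.651
v 1.358 1.946 -2.597
v 0.897 0.563 -3.397
v 1.573 1.51 -2.343
v 1.307 0.203 -3.336
v 1.983 1.15 -2.282
v 1.801 0.015 -3.484
v 2.477 0.963 -2.43
v 2.247 0.05 -3.802
v 2.923 0.998 -2.748
v -4.391 3.762 -4.207
v -4.417 3.017 -2.372
v -3.153 4.902 -3.726
v -3.178 4.156 -1.892
v -3.622 3.044 -4.488
v -3.647 2.298 -2.654
v -2.383 4.183 -4.008
v -2.409 3.438 -2.173
f 1 12 6
f 1 6 2
f 1 2 8
f 1 8 11
f 1 11 12
f 2 6 10
f 6 12 5
f 12 11 3
f 11 8 7
f 8 2 9
f 4 10 5
f 4 5 3
f 4 3 7
f 4 7 9
f 4 9 10
f 5 10 6
f 3 5 12
f 7 3 11
f 9 7 8
f 10 9 2
f 14 13 17
f 14 17 15
f 15 17 18
f 15 18 16
f 17 13 19
f 17 19 18
f 18 19 20
f 18 20 16
f 19 13 21
f 19 21 20
f 20 21 22
f 20 22 16
f 21 13 23
f 21 23 22
f 22 23 24
f 22 24 16
f 23 13 25
f 23 25 24
f 24 25 26
f 24 26 16
f 25 13 27
f 25 27 26
f 26 27 28
f 26 28 16
f 27 13 29
f 27 29 28
f 28 29 30
f 28 30 16
f 29 13 31
f 29 31 30
f 30 31 32
f 30 32 16
f 31 13 33
f 31 33 32
f 32 33 34
f 32 34 16
f 33 13 35
f 33 35 34
f 34 35 36
f 34 36 16
f 35 13 37
f 35 37 36
f 36 37 38
f 36 38 16
f 37 13 14
f 37 14 38
f 38 14 15
f 38 15 16
f 40 42 39
f 43 40 39
f 39 42 41
f 41 43 39
f 40 46 42
f 44 40 43
f 44 46 40
f 42 46 41
f 45 43 41
f 41 46 45
f 45 44 43
f 46 44 45



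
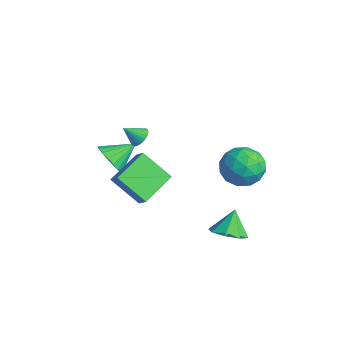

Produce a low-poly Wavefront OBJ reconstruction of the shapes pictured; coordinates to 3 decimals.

v 0.562 -1.208 -0.482
v -0.522 -2.157 0.847
v -0.182 0.536 0.157
v -1.266 -0.413 1.485
v 1.166 -1.147 0.055
v 0.082 -2.096 1.383
v 0.422 0.597 0.693
v -0.662 -0.352 2.022
v -3.76 -0.631 -0.538
v -2.863 -0.471 -0.951
v -3.64 0.751 0.258
v -3.142 -0.28 -1.241
v -3.542 -0.159 -1.392
v -3.986 -0.131 -1.374
v -4.385 -0.202 -1.19
v -4.66 -0.359 -0.877
v -4.757 -0.569 -0.497
v -4.656 -0.792 -0.125
v -4.378 -0.983 0.165
v -3.977 -1.104 0.316
v -3.533 -1.132 0.298
v -3.134 -1.061 0.114
v -2.859 -0.904 -0.199
v -2.763 -0.694 -0.579
v -0.618 -0.533 3.254
v -0.342 -0.227 3.676
v -0.922 -1.267 3.986
v -0.552 -0.133 3.683
v -0.772 -0.1 3.625
v -0.969 -0.133 3.51
v -1.112 -0.227 3.356
v -1.18 -0.368 3.187
v -1.163 -0.533 3.028
v -1.062 -0.699 2.903
v -0.894 -0.839 2.832
v -0.684 -0.933 2.825
v -0.464 -0.966 2.884
v -0.267 -0.933 2.999
v -0.124 -0.839 3.153
v -0.056 -0.698 3.322
v -0.073 -0.533 3.481
v -0.174 -0.367 3.605
v 1.419 4.872 0.256
v 2.119 3.926 -0.019
v 0.661 3.874 1.759
v 1.361 2.928 1.484
v 1.858 3.94 1.92
v 2.326 4.557 0.991
v 0.454 3.243 0.749
v 0.922 3.86 -0.18
v 1.523 2.919 0.285
v 2.39 3.35 1.009
v 0.39 4.45 0.731
v 1.257 4.881 1.455
v 1.835 4.487 -0.013
v 0.945 3.313 1.753
v 1.237 3.909 2.01
v 1.648 3.352 1.848
v 1.957 4.858 0.58
v 2.369 4.301 0.418
v 2.215 4.31 1.558
v 0.411 3.499 1.322
v 0.823 2.942 1.16
v 1.132 4.448 -0.108
v 1.543 3.891 -0.27
v 0.565 3.49 0.182
v 1.896 3.338 0.004
v 1.451 2.752 0.887
v 0.918 2.937 0.455
v 1.193 3.299 -0.091
v 2.406 3.592 0.429
v 1.961 3.005 1.312
v 2.253 3.6 1.569
v 2.528 3.963 1.023
v 2.056 3 0.608
v 0.819 4.795 0.428
v 0.374 4.208 1.311
v 0.252 3.837 0.717
v 0.527 4.2 0.171
v 1.329 5.048 0.853
v 0.884 4.462 1.736
v 1.587 4.501 1.831
v 1.862 4.863 1.285
v 0.724 4.8 1.132
v 2.37 2.623 -2.919
v 3.012 2.075 -2.401
v 1.91 3.237 -1.701
v 3.308 2.737 -2.623
v 3.054 3.331 -3.018
v 2.4 3.511 -3.356
v 1.728 3.17 -3.437
v 1.432 2.509 -3.215
v 1.686 1.914 -2.82
v 2.34 1.735 -2.482
f 2 4 1
f 5 2 1
f 1 4 3
f 3 5 1
f 2 8 4
f 6 2 5
f 6 8 2
f 4 8 3
f 7 5 3
f 3 8 7
f 7 6 5
f 8 6 7
f 10 9 12
f 10 12 11
f 12 9 13
f 12 13 11
f 13 9 14
f 13 14 11
f 14 9 15
f 14 15 11
f 15 9 16
f 15 16 11
f 16 9 17
f 16 17 11
f 17 9 18
f 17 18 11
f 18 9 19
f 18 19 11
f 19 9 20
f 19 20 11
f 20 9 21
f 20 21 11
f 21 9 22
f 21 22 11
f 22 9 23
f 22 23 11
f 23 9 24
f 23 24 11
f 24 9 10
f 24 10 11
f 26 25 28
f 26 28 27
f 28 25 29
f 28 29 27
f 29 25 30
f 29 30 27
f 30 25 31
f 30 31 27
f 31 25 32
f 31 32 27
f 32 25 33
f 32 33 27
f 33 25 34
f 33 34 27
f 34 25 35
f 34 35 27
f 35 25 36
f 35 36 27
f 36 25 37
f 36 37 27
f 37 25 38
f 37 38 27
f 38 25 39
f 38 39 27
f 39 25 40
f 39 40 27
f 40 25 41
f 40 41 27
f 41 25 42
f 41 42 27
f 42 25 26
f 42 26 27
f 43 80 59
f 80 54 83
f 59 83 48
f 80 83 59
f 43 59 55
f 59 48 60
f 55 60 44
f 59 60 55
f 43 55 64
f 55 44 65
f 64 65 50
f 55 65 64
f 43 64 76
f 64 50 79
f 76 79 53
f 64 79 76
f 43 76 80
f 76 53 84
f 80 84 54
f 76 84 80
f 44 60 71
f 60 48 74
f 71 74 52
f 60 74 71
f 48 83 61
f 83 54 82
f 61 82 47
f 83 82 61
f 54 84 81
f 84 53 77
f 81 77 45
f 84 77 81
f 53 79 78
f 79 50 66
f 78 66 49
f 79 66 78
f 50 65 70
f 65 44 67
f 70 67 51
f 65 67 70
f 46 72 58
f 72 52 73
f 58 73 47
f 72 73 58
f 46 58 56
f 58 47 57
f 56 57 45
f 58 57 56
f 46 56 63
f 56 45 62
f 63 62 49
f 56 62 63
f 46 63 68
f 63 49 69
f 68 69 51
f 63 69 68
f 46 68 72
f 68 51 75
f 72 75 52
f 68 75 72
f 47 73 61
f 73 52 74
f 61 74 48
f 73 74 61
f 45 57 81
f 57 47 82
f 81 82 54
f 57 82 81
f 49 62 78
f 62 45 77
f 78 77 53
f 62 77 78
f 51 69 70
f 69 49 66
f 70 66 50
f 69 66 70
f 52 75 71
f 75 51 67
f 71 67 44
f 75 67 71
f 86 85 88
f 86 88 87
f 88 85 89
f 88 89 87
f 89 85 90
f 89 90 87
f 90 85 91
f 90 91 87
f 91 85 92
f 91 92 87
f 92 85 93
f 92 93 87
f 93 85 94
f 93 94 87
f 94 85 86
f 94 86 87



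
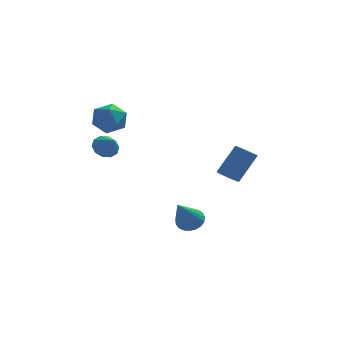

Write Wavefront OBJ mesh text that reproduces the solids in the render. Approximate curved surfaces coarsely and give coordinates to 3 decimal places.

v 0.687 -2.014 -4.16
v 1.199 -2.533 -4.337
v 0.053 -3.206 -2.5
v 1.358 -2.348 -4.143
v 1.402 -2.105 -3.953
v 1.322 -1.846 -3.798
v 1.132 -1.617 -3.705
v 0.865 -1.456 -3.692
v 0.567 -1.392 -3.759
v 0.29 -1.435 -3.896
v 0.082 -1.578 -4.079
v -0.022 -1.797 -4.275
v -0.003 -2.053 -4.452
v 0.135 -2.303 -4.578
v 0.369 -2.503 -4.632
v 0.657 -2.618 -4.605
v 0.951 -2.628 -4.5
v -3.343 -2.706 1.205
v -3.086 -3.098 0.685
v -2.937 -3.354 1.895
v -2.788 -2.802 0.789
v -2.702 -2.469 1.052
v -2.861 -2.226 1.373
v -3.204 -2.167 1.63
v -3.599 -2.313 1.725
v -3.897 -2.61 1.621
v -3.983 -2.942 1.359
v -3.824 -3.185 1.037
v -3.482 -3.244 0.78
v 2.61 0.325 -2.371
v 3.164 0.262 -2.685
v 4.104 0.853 -1.143
v 3.55 0.915 -0.829
v 3.066 0.573 -2.744
v 4.006 1.164 -1.203
v 2.846 0.817 -2.704
v 3.786 1.408 -1.162
v 2.563 0.93 -2.574
v 3.503 1.521 -1.032
v 2.292 0.88 -2.39
v 3.232 1.471 -0.848
v 2.106 0.681 -2.2
v 3.047 1.272 -0.659
v 2.056 0.387 -2.057
v 2.996 0.978 -0.515
v 2.154 0.076 -1.997
v 3.094 0.667 -0.456
v 2.374 -0.168 -2.038
v 3.314 0.423 -0.496
v 2.657 -0.281 -2.168
v 3.597 0.31 -0.626
v 2.928 -0.231 -2.352
v 3.868 0.36 -0.81
v 3.113 -0.032 -2.541
v 4.054 0.559 -1
v -3.22 0.86 0.875
v -2.606 1.119 1.619
v -3.814 -0.339 1.781
v -3.2 -0.08 2.525
v -3.958 0.519 2.272
v -3.591 1.26 1.712
v -2.829 -0.48 1.688
v -2.462 0.261 1.128
v -2.365 0.291 2.122
v -3.062 0.908 2.482
v -3.358 -0.128 0.918
v -4.055 0.489 1.278
f 2 1 4
f 2 4 3
f 4 1 5
f 4 5 3
f 5 1 6
f 5 6 3
f 6 1 7
f 6 7 3
f 7 1 8
f 7 8 3
f 8 1 9
f 8 9 3
f 9 1 10
f 9 10 3
f 10 1 11
f 10 11 3
f 11 1 12
f 11 12 3
f 12 1 13
f 12 13 3
f 13 1 14
f 13 14 3
f 14 1 15
f 14 15 3
f 15 1 16
f 15 16 3
f 16 1 17
f 16 17 3
f 17 1 2
f 17 2 3
f 19 18 21
f 19 21 20
f 21 18 22
f 21 22 20
f 22 18 23
f 22 23 20
f 23 18 24
f 23 24 20
f 24 18 25
f 24 25 20
f 25 18 26
f 25 26 20
f 26 18 27
f 26 27 20
f 27 18 28
f 27 28 20
f 28 18 29
f 28 29 20
f 29 18 19
f 29 19 20
f 31 30 34
f 31 34 32
f 32 34 35
f 32 35 33
f 34 30 36
f 34 36 35
f 35 36 37
f 35 37 33
f 36 30 38
f 36 38 37
f 37 38 39
f 37 39 33
f 38 30 40
f 38 40 39
f 39 40 41
f 39 41 33
f 40 30 42
f 40 42 41
f 41 42 43
f 41 43 33
f 42 30 44
f 42 44 43
f 43 44 45
f 43 45 33
f 44 30 46
f 44 46 45
f 45 46 47
f 45 47 33
f 46 30 48
f 46 48 47
f 47 48 49
f 47 49 33
f 48 30 50
f 48 50 49
f 49 50 51
f 49 51 33
f 50 30 52
f 50 52 51
f 51 52 53
f 51 53 33
f 52 30 54
f 52 54 53
f 53 54 55
f 53 55 33
f 54 30 31
f 54 31 55
f 55 31 32
f 55 32 33
f 56 67 61
f 56 61 57
f 56 57 63
f 56 63 66
f 56 66 67
f 57 61 65
f 61 67 60
f 67 66 58
f 66 63 62
f 63 57 64
f 59 65 60
f 59 60 58
f 59 58 62
f 59 62 64
f 59 64 65
f 60 65 61
f 58 60 67
f 62 58 66
f 64 62 63
f 65 64 57



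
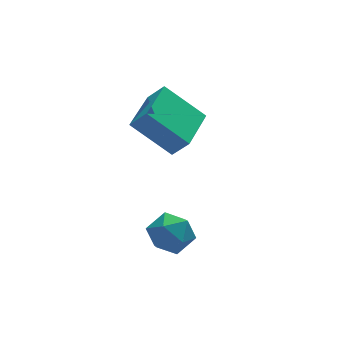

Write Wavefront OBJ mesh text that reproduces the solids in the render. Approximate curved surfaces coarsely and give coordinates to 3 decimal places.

v -3.758 0.794 -0.224
v -3.125 0.785 -0.728
v -4.335 -0.145 -0.932
v -3.702 -0.154 -1.436
v -3.62 -0.427 -0.678
v -3.263 0.154 -0.24
v -4.197 0.486 -1.42
v -3.84 1.067 -0.982
v -3.396 0.594 -1.467
v -3.039 0.03 -1.009
v -4.421 0.61 -0.651
v -4.064 0.046 -0.193
v -2.934 2.546 0.918
v -4.04 3.311 2.038
v -1.908 3.899 1.007
v -3.014 4.663 2.128
v -2.506 2.177 1.592
v -3.612 2.941 2.713
v -1.48 3.529 1.682
v -2.586 4.294 2.802
f 1 12 6
f 1 6 2
f 1 2 8
f 1 8 11
f 1 11 12
f 2 6 10
f 6 12 5
f 12 11 3
f 11 8 7
f 8 2 9
f 4 10 5
f 4 5 3
f 4 3 7
f 4 7 9
f 4 9 10
f 5 10 6
f 3 5 12
f 7 3 11
f 9 7 8
f 10 9 2
f 14 16 13
f 17 14 13
f 13 16 15
f 15 17 13
f 14 20 16
f 18 14 17
f 18 20 14
f 16 20 15
f 19 17 15
f 15 20 19
f 19 18 17
f 20 18 19



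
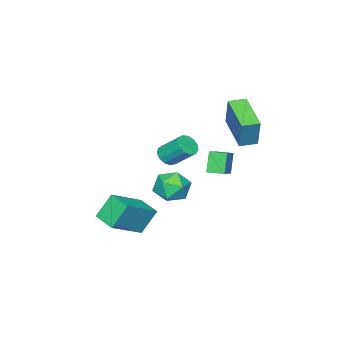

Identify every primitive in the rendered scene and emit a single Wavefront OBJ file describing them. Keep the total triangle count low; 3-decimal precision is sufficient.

v -1.237 -2.117 -2.003
v -0.68 -2.31 -1.684
v -0.886 -1.135 -0.617
v -1.443 -0.943 -0.937
v -0.573 -2.057 -1.942
v -0.778 -0.882 -0.876
v -0.676 -1.822 -2.22
v -0.882 -0.648 -1.153
v -0.957 -1.682 -2.429
v -1.163 -0.507 -1.362
v -1.327 -1.68 -2.503
v -1.533 -0.505 -1.436
v -1.669 -1.817 -2.418
v -1.875 -0.642 -1.351
v -1.873 -2.049 -2.202
v -2.079 -0.874 -1.135
v -1.876 -2.303 -1.922
v -2.082 -1.128 -0.856
v -1.675 -2.498 -1.669
v -1.881 -1.323 -0.602
v -1.336 -2.572 -1.521
v -1.542 -1.397 -0.455
v -0.965 -2.502 -1.527
v -1.171 -1.327 -0.46
v -1.919 2.166 1.739
v -1.575 2.578 3.341
v -0.815 3.905 1.055
v -0.47 4.317 2.657
v -1.15 1.663 1.703
v -0.805 2.075 3.305
v -0.045 3.402 1.019
v 0.299 3.814 2.621
v -0.007 -0.044 -3.005
v 0.612 -0.51 -3.716
v -1.072 -1.37 -3.064
v -0.453 -1.836 -3.775
v -0.124 -1.727 -2.782
v 0.534 -0.908 -2.745
v -0.994 -0.972 -4.035
v -0.336 -0.153 -3.998
v 0.002 -1.084 -4.352
v 0.54 -1.55 -3.578
v -1 -0.33 -3.202
v -0.462 -0.796 -2.428
v -1.209 0.866 -2.101
v -1.719 0.603 -0.98
v -1.617 1.646 -2.104
v -2.127 1.383 -0.982
v 0.147 1.577 -1.318
v -0.363 1.314 -0.196
v -0.261 2.357 -1.32
v -0.771 2.094 -0.199
v 2.38 -0.627 -3.116
v 4.251 -0.812 -2.012
v 2.624 0.624 -3.319
v 4.495 0.438 -2.216
v 3.105 -0.978 -4.404
v 4.976 -1.164 -3.301
v 3.349 0.272 -4.608
v 5.22 0.087 -3.504
f 2 1 5
f 2 5 3
f 3 5 6
f 3 6 4
f 5 1 7
f 5 7 6
f 6 7 8
f 6 8 4
f 7 1 9
f 7 9 8
f 8 9 10
f 8 10 4
f 9 1 11
f 9 11 10
f 10 11 12
f 10 12 4
f 11 1 13
f 11 13 12
f 12 13 14
f 12 14 4
f 13 1 15
f 13 15 14
f 14 15 16
f 14 16 4
f 15 1 17
f 15 17 16
f 16 17 18
f 16 18 4
f 17 1 19
f 17 19 18
f 18 19 20
f 18 20 4
f 19 1 21
f 19 21 20
f 20 21 22
f 20 22 4
f 21 1 23
f 21 23 22
f 22 23 24
f 22 24 4
f 23 1 2
f 23 2 24
f 24 2 3
f 24 3 4
f 26 28 25
f 29 26 25
f 25 28 27
f 27 29 25
f 26 32 28
f 30 26 29
f 30 32 26
f 28 32 27
f 31 29 27
f 27 32 31
f 31 30 29
f 32 30 31
f 33 44 38
f 33 38 34
f 33 34 40
f 33 40 43
f 33 43 44
f 34 38 42
f 38 44 37
f 44 43 35
f 43 40 39
f 40 34 41
f 36 42 37
f 36 37 35
f 36 35 39
f 36 39 41
f 36 41 42
f 37 42 38
f 35 37 44
f 39 35 43
f 41 39 40
f 42 41 34
f 46 48 45
f 49 46 45
f 45 48 47
f 47 49 45
f 46 52 48
f 50 46 49
f 50 52 46
f 48 52 47
f 51 49 47
f 47 52 51
f 51 50 49
f 52 50 51
f 54 56 53
f 57 54 53
f 53 56 55
f 55 57 53
f 54 60 56
f 58 54 57
f 58 60 54
f 56 60 55
f 59 57 55
f 55 60 59
f 59 58 57
f 60 58 59



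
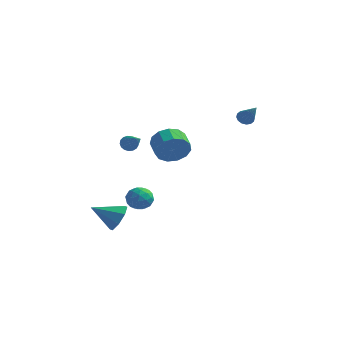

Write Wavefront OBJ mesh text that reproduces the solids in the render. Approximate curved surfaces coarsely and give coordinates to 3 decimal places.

v 0.41 -3.786 1.337
v 0.929 -3.648 2.108
v 0.249 -2.917 2.435
v -0.27 -3.054 1.663
v 1.114 -3.313 1.742
v 0.434 -2.582 2.069
v 1.075 -3.128 1.248
v 0.396 -2.396 1.574
v 0.825 -3.151 0.781
v 0.146 -2.42 1.108
v 0.444 -3.376 0.491
v -0.236 -2.645 0.818
v 0.051 -3.731 0.47
v -0.628 -3 0.796
v -0.228 -4.104 0.723
v -0.907 -3.372 1.05
v -0.304 -4.375 1.172
v -0.983 -3.644 1.498
v -0.154 -4.459 1.673
v -0.833 -3.728 1.999
v 0.175 -4.329 2.067
v -0.504 -3.598 2.393
v 0.579 -4.027 2.229
v -0.1 -3.296 2.556
v -2.974 -3.396 -4.266
v -2.366 -3.803 -3.708
v -4.186 -4.124 -3.474
v -2.58 -3.179 -3.464
v -3.026 -2.682 -3.689
v -3.441 -2.604 -4.252
v -3.583 -2.99 -4.823
v -3.368 -3.614 -5.068
v -2.923 -4.111 -4.843
v -2.507 -4.189 -4.28
v -3.502 -0.811 -3.214
v -2.767 -0.512 -3.306
v -3.293 -1.628 -4.194
v -2.558 -1.329 -4.286
v -2.736 -1.762 -3.638
v -2.865 -1.257 -3.032
v -3.195 -0.883 -4.468
v -3.324 -0.378 -3.862
v -2.577 -0.557 -4.081
v -2.293 -1.1 -3.568
v -3.767 -1.04 -3.932
v -3.483 -1.583 -3.419
v -3.153 -0.59 -3.174
v -2.907 -1.55 -4.326
v -3.012 -1.804 -3.945
v -2.579 -1.629 -3.999
v -3.211 -1.027 -3.013
v -2.778 -0.852 -3.067
v -2.76 -1.586 -3.262
v -3.282 -1.288 -4.433
v -2.849 -1.113 -4.487
v -3.481 -0.511 -3.501
v -3.048 -0.336 -3.555
v -3.3 -0.554 -4.238
v -2.609 -0.441 -3.683
v -2.486 -0.921 -4.259
v -2.861 -0.659 -4.366
v -2.937 -0.362 -4.01
v -2.442 -0.76 -3.382
v -2.319 -1.24 -3.958
v -2.424 -1.494 -3.577
v -2.5 -1.198 -3.221
v -2.33 -0.786 -3.837
v -3.741 -0.9 -3.542
v -3.618 -1.38 -4.118
v -3.56 -0.942 -4.279
v -3.636 -0.646 -3.923
v -3.574 -1.219 -3.241
v -3.451 -1.699 -3.817
v -3.123 -1.778 -3.49
v -3.199 -1.481 -3.134
v -3.73 -1.354 -3.663
v -3.904 -0.597 -0.076
v -3.525 -0.28 -0.24
v -2.636 -1.643 0.836
v -3.597 -0.18 -0.024
v -3.74 -0.175 0.18
v -3.92 -0.267 0.325
v -4.097 -0.434 0.378
v -4.229 -0.639 0.327
v -4.287 -0.834 0.183
v -4.256 -0.974 -0.02
v -4.145 -1.029 -0.236
v -3.979 -0.984 -0.415
v -3.795 -0.85 -0.517
v -3.637 -0.659 -0.518
v -3.539 -0.453 -0.418
v 2.189 0.744 2.411
v 2.532 0.664 2.056
v 3.151 -0.004 3.509
v 2.594 0.893 2.158
v 2.547 1.083 2.328
v 2.405 1.182 2.52
v 2.205 1.163 2.683
v 2 1.033 2.773
v 1.846 0.825 2.766
v 1.784 0.595 2.664
v 1.831 0.405 2.494
v 1.973 0.307 2.302
v 2.173 0.325 2.139
v 2.378 0.456 2.049
f 2 1 5
f 2 5 3
f 3 5 6
f 3 6 4
f 5 1 7
f 5 7 6
f 6 7 8
f 6 8 4
f 7 1 9
f 7 9 8
f 8 9 10
f 8 10 4
f 9 1 11
f 9 11 10
f 10 11 12
f 10 12 4
f 11 1 13
f 11 13 12
f 12 13 14
f 12 14 4
f 13 1 15
f 13 15 14
f 14 15 16
f 14 16 4
f 15 1 17
f 15 17 16
f 16 17 18
f 16 18 4
f 17 1 19
f 17 19 18
f 18 19 20
f 18 20 4
f 19 1 21
f 19 21 20
f 20 21 22
f 20 22 4
f 21 1 23
f 21 23 22
f 22 23 24
f 22 24 4
f 23 1 2
f 23 2 24
f 24 2 3
f 24 3 4
f 26 25 28
f 26 28 27
f 28 25 29
f 28 29 27
f 29 25 30
f 29 30 27
f 30 25 31
f 30 31 27
f 31 25 32
f 31 32 27
f 32 25 33
f 32 33 27
f 33 25 34
f 33 34 27
f 34 25 26
f 34 26 27
f 35 72 51
f 72 46 75
f 51 75 40
f 72 75 51
f 35 51 47
f 51 40 52
f 47 52 36
f 51 52 47
f 35 47 56
f 47 36 57
f 56 57 42
f 47 57 56
f 35 56 68
f 56 42 71
f 68 71 45
f 56 71 68
f 35 68 72
f 68 45 76
f 72 76 46
f 68 76 72
f 36 52 63
f 52 40 66
f 63 66 44
f 52 66 63
f 40 75 53
f 75 46 74
f 53 74 39
f 75 74 53
f 46 76 73
f 76 45 69
f 73 69 37
f 76 69 73
f 45 71 70
f 71 42 58
f 70 58 41
f 71 58 70
f 42 57 62
f 57 36 59
f 62 59 43
f 57 59 62
f 38 64 50
f 64 44 65
f 50 65 39
f 64 65 50
f 38 50 48
f 50 39 49
f 48 49 37
f 50 49 48
f 38 48 55
f 48 37 54
f 55 54 41
f 48 54 55
f 38 55 60
f 55 41 61
f 60 61 43
f 55 61 60
f 38 60 64
f 60 43 67
f 64 67 44
f 60 67 64
f 39 65 53
f 65 44 66
f 53 66 40
f 65 66 53
f 37 49 73
f 49 39 74
f 73 74 46
f 49 74 73
f 41 54 70
f 54 37 69
f 70 69 45
f 54 69 70
f 43 61 62
f 61 41 58
f 62 58 42
f 61 58 62
f 44 67 63
f 67 43 59
f 63 59 36
f 67 59 63
f 78 77 80
f 78 80 79
f 80 77 81
f 80 81 79
f 81 77 82
f 81 82 79
f 82 77 83
f 82 83 79
f 83 77 84
f 83 84 79
f 84 77 85
f 84 85 79
f 85 77 86
f 85 86 79
f 86 77 87
f 86 87 79
f 87 77 88
f 87 88 79
f 88 77 89
f 88 89 79
f 89 77 90
f 89 90 79
f 90 77 91
f 90 91 79
f 91 77 78
f 91 78 79
f 93 92 95
f 93 95 94
f 95 92 96
f 95 96 94
f 96 92 97
f 96 97 94
f 97 92 98
f 97 98 94
f 98 92 99
f 98 99 94
f 99 92 100
f 99 100 94
f 100 92 101
f 100 101 94
f 101 92 102
f 101 102 94
f 102 92 103
f 102 103 94
f 103 92 104
f 103 104 94
f 104 92 105
f 104 105 94
f 105 92 93
f 105 93 94



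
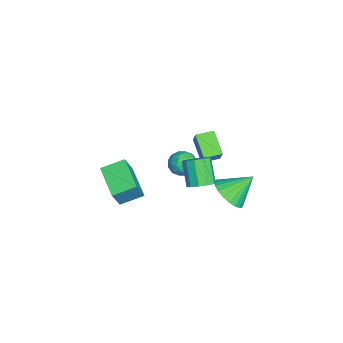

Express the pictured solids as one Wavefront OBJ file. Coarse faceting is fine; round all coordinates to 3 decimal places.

v -1.479 -3.721 -2.348
v -0.763 -4.053 -0.899
v -1.876 -2.427 -1.856
v -1.16 -2.759 -0.407
v 0.28 -2.921 -3.033
v 0.996 -3.253 -1.584
v -0.117 -1.627 -2.541
v 0.599 -1.959 -1.092
v 3.907 1.644 2.441
v 4.499 1.558 2.892
v 3.526 1.249 4.111
v 2.933 1.336 3.659
v 4.374 2.004 2.905
v 3.4 1.695 4.123
v 4.07 2.312 2.74
v 3.096 2.004 3.958
v 3.704 2.366 2.461
v 2.73 2.058 3.679
v 3.415 2.144 2.174
v 2.441 1.835 3.393
v 3.314 1.731 1.989
v 2.341 1.422 3.208
v 3.44 1.285 1.977
v 2.466 0.976 3.195
v 3.744 0.976 2.142
v 2.77 0.668 3.36
v 4.11 0.922 2.421
v 3.136 0.614 3.639
v 4.399 1.145 2.707
v 3.425 0.836 3.926
v -1.218 0.916 1.486
v -0.633 1.078 2.427
v -1.591 1.874 1.552
v -1.006 2.036 2.494
v -0.014 1.444 0.646
v 0.571 1.606 1.588
v -0.387 2.402 0.713
v 0.198 2.564 1.654
v 2.978 3.012 0.911
v 3.79 3.62 0.54
v 2.582 4.248 2.069
v 3.448 3.753 0.281
v 3.024 3.757 0.131
v 2.593 3.633 0.116
v 2.228 3.401 0.238
v 1.993 3.102 0.477
v 1.929 2.788 0.791
v 2.045 2.512 1.125
v 2.323 2.322 1.423
v 2.715 2.252 1.632
v 3.152 2.313 1.716
v 3.558 2.495 1.661
v 3.865 2.766 1.477
v 4.018 3.08 1.194
v 3.992 3.382 0.863
v -4.05 0.733 -2.372
v -3.591 0.995 -3.08
v -3.549 -0.595 -2.54
v -3.09 -0.333 -3.248
v -2.858 -0.053 -2.443
v -3.168 0.767 -2.339
v -3.972 -0.367 -3.281
v -4.282 0.453 -3.177
v -3.543 0.316 -3.642
v -2.855 0.509 -3.123
v -4.285 -0.109 -2.497
v -3.597 0.084 -1.978
v -3.864 0.98 -2.711
v -3.276 -0.58 -2.909
v -3.139 -0.416 -2.436
v -2.87 -0.262 -2.851
v -3.616 0.846 -2.276
v -3.346 1.001 -2.691
v -2.915 0.384 -2.317
v -3.794 -0.601 -2.929
v -3.524 -0.446 -3.344
v -4.27 0.662 -2.769
v -4.001 0.816 -3.184
v -4.225 0.016 -3.303
v -3.566 0.735 -3.457
v -3.272 -0.045 -3.556
v -3.79 -0.065 -3.576
v -3.972 0.417 -3.515
v -3.162 0.849 -3.153
v -2.867 0.069 -3.251
v -2.731 0.233 -2.778
v -2.913 0.715 -2.717
v -3.134 0.45 -3.483
v -4.273 0.331 -2.369
v -3.978 -0.449 -2.467
v -4.227 -0.315 -2.903
v -4.409 0.167 -2.842
v -3.868 0.445 -2.064
v -3.574 -0.335 -2.163
v -3.168 -0.017 -2.105
v -3.35 0.465 -2.044
v -4.006 -0.05 -2.137
f 2 4 1
f 5 2 1
f 1 4 3
f 3 5 1
f 2 8 4
f 6 2 5
f 6 8 2
f 4 8 3
f 7 5 3
f 3 8 7
f 7 6 5
f 8 6 7
f 10 9 13
f 10 13 11
f 11 13 14
f 11 14 12
f 13 9 15
f 13 15 14
f 14 15 16
f 14 16 12
f 15 9 17
f 15 17 16
f 16 17 18
f 16 18 12
f 17 9 19
f 17 19 18
f 18 19 20
f 18 20 12
f 19 9 21
f 19 21 20
f 20 21 22
f 20 22 12
f 21 9 23
f 21 23 22
f 22 23 24
f 22 24 12
f 23 9 25
f 23 25 24
f 24 25 26
f 24 26 12
f 25 9 27
f 25 27 26
f 26 27 28
f 26 28 12
f 27 9 29
f 27 29 28
f 28 29 30
f 28 30 12
f 29 9 10
f 29 10 30
f 30 10 11
f 30 11 12
f 32 34 31
f 35 32 31
f 31 34 33
f 33 35 31
f 32 38 34
f 36 32 35
f 36 38 32
f 34 38 33
f 37 35 33
f 33 38 37
f 37 36 35
f 38 36 37
f 40 39 42
f 40 42 41
f 42 39 43
f 42 43 41
f 43 39 44
f 43 44 41
f 44 39 45
f 44 45 41
f 45 39 46
f 45 46 41
f 46 39 47
f 46 47 41
f 47 39 48
f 47 48 41
f 48 39 49
f 48 49 41
f 49 39 50
f 49 50 41
f 50 39 51
f 50 51 41
f 51 39 52
f 51 52 41
f 52 39 53
f 52 53 41
f 53 39 54
f 53 54 41
f 54 39 55
f 54 55 41
f 55 39 40
f 55 40 41
f 56 93 72
f 93 67 96
f 72 96 61
f 93 96 72
f 56 72 68
f 72 61 73
f 68 73 57
f 72 73 68
f 56 68 77
f 68 57 78
f 77 78 63
f 68 78 77
f 56 77 89
f 77 63 92
f 89 92 66
f 77 92 89
f 56 89 93
f 89 66 97
f 93 97 67
f 89 97 93
f 57 73 84
f 73 61 87
f 84 87 65
f 73 87 84
f 61 96 74
f 96 67 95
f 74 95 60
f 96 95 74
f 67 97 94
f 97 66 90
f 94 90 58
f 97 90 94
f 66 92 91
f 92 63 79
f 91 79 62
f 92 79 91
f 63 78 83
f 78 57 80
f 83 80 64
f 78 80 83
f 59 85 71
f 85 65 86
f 71 86 60
f 85 86 71
f 59 71 69
f 71 60 70
f 69 70 58
f 71 70 69
f 59 69 76
f 69 58 75
f 76 75 62
f 69 75 76
f 59 76 81
f 76 62 82
f 81 82 64
f 76 82 81
f 59 81 85
f 81 64 88
f 85 88 65
f 81 88 85
f 60 86 74
f 86 65 87
f 74 87 61
f 86 87 74
f 58 70 94
f 70 60 95
f 94 95 67
f 70 95 94
f 62 75 91
f 75 58 90
f 91 90 66
f 75 90 91
f 64 82 83
f 82 62 79
f 83 79 63
f 82 79 83
f 65 88 84
f 88 64 80
f 84 80 57
f 88 80 84



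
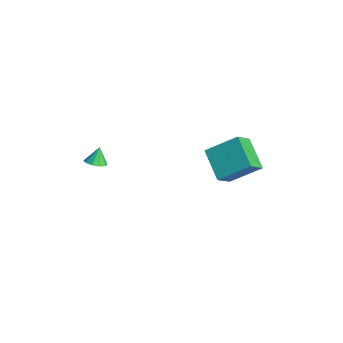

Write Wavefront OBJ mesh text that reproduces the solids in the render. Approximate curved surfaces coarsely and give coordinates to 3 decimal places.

v 0.046 -3.172 0.931
v 0.639 -3.234 1.164
v -0.246 -2.748 1.789
v 0.615 -2.883 0.982
v 0.374 -2.643 0.781
v 0.007 -2.605 0.638
v -0.345 -2.783 0.606
v -0.547 -3.11 0.699
v -0.523 -3.461 0.88
v -0.281 -3.701 1.081
v 0.085 -3.739 1.225
v 0.437 -3.561 1.257
v 1.574 2.531 0.416
v 2.39 4.054 1.574
v 1.177 3.535 -0.625
v 1.993 5.058 0.532
v 3.327 2.282 -0.492
v 4.143 3.805 0.665
v 2.93 3.286 -1.534
v 3.746 4.809 -0.376
f 2 1 4
f 2 4 3
f 4 1 5
f 4 5 3
f 5 1 6
f 5 6 3
f 6 1 7
f 6 7 3
f 7 1 8
f 7 8 3
f 8 1 9
f 8 9 3
f 9 1 10
f 9 10 3
f 10 1 11
f 10 11 3
f 11 1 12
f 11 12 3
f 12 1 2
f 12 2 3
f 14 16 13
f 17 14 13
f 13 16 15
f 15 17 13
f 14 20 16
f 18 14 17
f 18 20 14
f 16 20 15
f 19 17 15
f 15 20 19
f 19 18 17
f 20 18 19



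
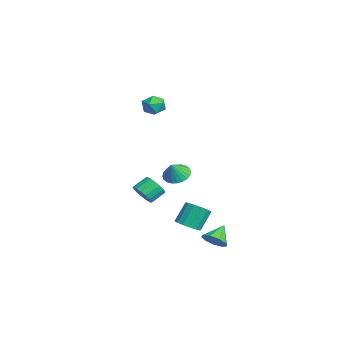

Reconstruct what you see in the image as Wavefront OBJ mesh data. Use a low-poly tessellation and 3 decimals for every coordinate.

v -2.329 0.564 4.013
v -1.57 0.453 3.977
v -2.51 -0.453 3.323
v -1.751 -0.564 3.287
v -2.122 -0.659 3.953
v -2.01 -0.031 4.379
v -2.07 0.031 2.921
v -1.958 0.659 3.347
v -1.41 0.124 3.302
v -1.442 -0.303 3.94
v -2.638 0.303 3.36
v -2.67 -0.124 3.998
v 1.542 1.504 -4.146
v 1.986 2.131 -4.332
v 1.602 2.762 -3.119
v 1.158 2.136 -2.934
v 1.618 2.211 -4.49
v 1.234 2.843 -3.278
v 1.229 2.103 -4.557
v 0.845 2.734 -3.344
v 0.925 1.834 -4.513
v 0.541 2.465 -3.3
v 0.785 1.476 -4.371
v 0.401 2.108 -3.159
v 0.849 1.126 -4.169
v 0.465 1.758 -2.956
v 1.098 0.878 -3.961
v 0.714 1.509 -2.748
v 1.466 0.797 -3.802
v 1.082 1.429 -2.59
v 1.855 0.906 -3.736
v 1.471 1.537 -2.523
v 2.159 1.175 -3.78
v 1.775 1.806 -2.567
v 2.299 1.532 -3.921
v 1.915 2.164 -2.709
v 2.235 1.882 -4.124
v 1.851 2.514 -2.911
v 3.908 2.664 -4.224
v 4.521 2.841 -3.794
v 3.172 3.296 -3.436
v 4.446 3.211 -4.161
v 4.119 3.325 -4.558
v 3.693 3.129 -4.798
v 3.368 2.716 -4.77
v 3.295 2.278 -4.487
v 3.509 2.021 -4.08
v 3.91 2.064 -3.741
v 4.309 2.388 -3.628
v -3.329 1.419 -2.317
v -2.681 1.954 -2.444
v -2.831 1.041 -1.363
v -2.885 2.142 -2.262
v -3.157 2.22 -2.089
v -3.456 2.176 -1.951
v -3.734 2.016 -1.868
v -3.952 1.766 -1.854
v -4.074 1.463 -1.91
v -4.083 1.153 -2.028
v -3.977 0.884 -2.19
v -3.773 0.696 -2.371
v -3.501 0.618 -2.544
v -3.203 0.662 -2.682
v -2.924 0.821 -2.765
v -2.707 1.071 -2.78
v -2.584 1.375 -2.724
v -2.575 1.684 -2.606
v -0.309 -0.814 -2.507
v -0.002 -1.126 -1.886
v -0.364 -0.338 -1.311
v -0.671 -0.026 -1.933
v 0.262 -0.91 -2.015
v -0.101 -0.123 -1.44
v 0.395 -0.673 -2.256
v 0.032 0.114 -1.682
v 0.366 -0.468 -2.555
v 0.004 0.32 -1.981
v 0.183 -0.342 -2.843
v -0.179 0.445 -2.269
v -0.112 -0.324 -3.054
v -0.475 0.463 -2.48
v -0.453 -0.419 -3.14
v -0.816 0.369 -2.566
v -0.761 -0.603 -3.081
v -1.123 0.184 -2.506
v -0.965 -0.836 -2.89
v -1.327 -0.049 -2.316
v -1.019 -1.064 -2.612
v -1.381 -0.277 -2.037
v -0.91 -1.235 -2.309
v -1.272 -0.447 -1.735
v -0.663 -1.309 -2.052
v -1.026 -0.521 -1.478
v -0.335 -1.269 -1.9
v -0.698 -0.482 -1.325
f 1 12 6
f 1 6 2
f 1 2 8
f 1 8 11
f 1 11 12
f 2 6 10
f 6 12 5
f 12 11 3
f 11 8 7
f 8 2 9
f 4 10 5
f 4 5 3
f 4 3 7
f 4 7 9
f 4 9 10
f 5 10 6
f 3 5 12
f 7 3 11
f 9 7 8
f 10 9 2
f 14 13 17
f 14 17 15
f 15 17 18
f 15 18 16
f 17 13 19
f 17 19 18
f 18 19 20
f 18 20 16
f 19 13 21
f 19 21 20
f 20 21 22
f 20 22 16
f 21 13 23
f 21 23 22
f 22 23 24
f 22 24 16
f 23 13 25
f 23 25 24
f 24 25 26
f 24 26 16
f 25 13 27
f 25 27 26
f 26 27 28
f 26 28 16
f 27 13 29
f 27 29 28
f 28 29 30
f 28 30 16
f 29 13 31
f 29 31 30
f 30 31 32
f 30 32 16
f 31 13 33
f 31 33 32
f 32 33 34
f 32 34 16
f 33 13 35
f 33 35 34
f 34 35 36
f 34 36 16
f 35 13 37
f 35 37 36
f 36 37 38
f 36 38 16
f 37 13 14
f 37 14 38
f 38 14 15
f 38 15 16
f 40 39 42
f 40 42 41
f 42 39 43
f 42 43 41
f 43 39 44
f 43 44 41
f 44 39 45
f 44 45 41
f 45 39 46
f 45 46 41
f 46 39 47
f 46 47 41
f 47 39 48
f 47 48 41
f 48 39 49
f 48 49 41
f 49 39 40
f 49 40 41
f 51 50 53
f 51 53 52
f 53 50 54
f 53 54 52
f 54 50 55
f 54 55 52
f 55 50 56
f 55 56 52
f 56 50 57
f 56 57 52
f 57 50 58
f 57 58 52
f 58 50 59
f 58 59 52
f 59 50 60
f 59 60 52
f 60 50 61
f 60 61 52
f 61 50 62
f 61 62 52
f 62 50 63
f 62 63 52
f 63 50 64
f 63 64 52
f 64 50 65
f 64 65 52
f 65 50 66
f 65 66 52
f 66 50 67
f 66 67 52
f 67 50 51
f 67 51 52
f 69 68 72
f 69 72 70
f 70 72 73
f 70 73 71
f 72 68 74
f 72 74 73
f 73 74 75
f 73 75 71
f 74 68 76
f 74 76 75
f 75 76 77
f 75 77 71
f 76 68 78
f 76 78 77
f 77 78 79
f 77 79 71
f 78 68 80
f 78 80 79
f 79 80 81
f 79 81 71
f 80 68 82
f 80 82 81
f 81 82 83
f 81 83 71
f 82 68 84
f 82 84 83
f 83 84 85
f 83 85 71
f 84 68 86
f 84 86 85
f 85 86 87
f 85 87 71
f 86 68 88
f 86 88 87
f 87 88 89
f 87 89 71
f 88 68 90
f 88 90 89
f 89 90 91
f 89 91 71
f 90 68 92
f 90 92 91
f 91 92 93
f 91 93 71
f 92 68 94
f 92 94 93
f 93 94 95
f 93 95 71
f 94 68 69
f 94 69 95
f 95 69 70
f 95 70 71



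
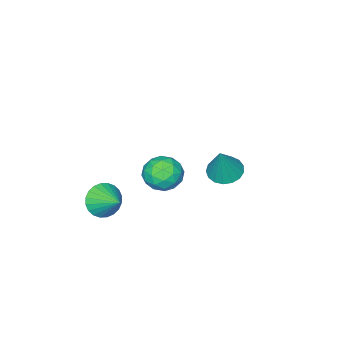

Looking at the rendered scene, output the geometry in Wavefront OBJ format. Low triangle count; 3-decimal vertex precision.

v 1.48 -1.003 0.502
v 1.716 -0.685 -0.106
v 2.524 -0.815 1.006
v 2.76 -0.497 0.398
v 2.254 -0.173 0.804
v 1.608 -0.289 0.493
v 2.632 -1.211 0.407
v 1.986 -1.327 0.096
v 2.428 -0.813 -0.164
v 2.194 -0.172 0.081
v 2.046 -1.328 0.819
v 1.812 -0.687 1.064
v 1.506 -0.86 0.154
v 2.734 -0.64 0.746
v 2.436 -0.449 0.985
v 2.575 -0.262 0.627
v 1.443 -0.628 0.506
v 1.582 -0.441 0.149
v 1.898 -0.14 0.683
v 2.658 -1.059 0.751
v 2.797 -0.872 0.394
v 1.665 -1.238 0.273
v 1.804 -1.051 -0.085
v 2.342 -1.36 0.217
v 2.063 -0.749 -0.238
v 2.677 -0.638 0.058
v 2.602 -1.058 0.064
v 2.222 -1.126 -0.119
v 1.926 -0.372 -0.093
v 2.54 -0.261 0.202
v 2.242 -0.071 0.441
v 1.863 -0.139 0.258
v 2.344 -0.447 -0.128
v 1.7 -1.239 0.698
v 2.314 -1.128 0.993
v 2.377 -1.361 0.642
v 1.998 -1.429 0.459
v 1.563 -0.862 0.842
v 2.177 -0.751 1.138
v 2.018 -0.374 1.019
v 1.638 -0.442 0.836
v 1.896 -1.053 1.028
v -2.244 -2.01 -2.611
v -1.751 -1.643 -2.878
v -1.696 -1.77 -1.269
v -1.984 -1.43 -2.821
v -2.276 -1.349 -2.716
v -2.561 -1.42 -2.587
v -2.773 -1.626 -2.464
v -2.864 -1.92 -2.374
v -2.814 -2.235 -2.338
v -2.632 -2.498 -2.365
v -2.362 -2.649 -2.449
v -2.065 -2.654 -2.569
v -1.809 -2.512 -2.699
v -1.653 -2.254 -2.809
v -1.632 -1.941 -2.874
v 1.645 -4.054 -3.109
v 2.223 -4.336 -2.785
v 1.815 -3.086 -2.571
v 2.338 -4.227 -3.017
v 2.347 -4.092 -3.263
v 2.25 -3.951 -3.486
v 2.06 -3.826 -3.651
v 1.807 -3.735 -3.734
v 1.53 -3.693 -3.721
v 1.27 -3.706 -3.616
v 1.067 -3.772 -3.433
v 0.952 -3.881 -3.201
v 0.942 -4.016 -2.955
v 1.04 -4.157 -2.732
v 1.229 -4.282 -2.567
v 1.482 -4.372 -2.484
v 1.76 -4.414 -2.496
v 2.02 -4.402 -2.602
f 1 38 17
f 38 12 41
f 17 41 6
f 38 41 17
f 1 17 13
f 17 6 18
f 13 18 2
f 17 18 13
f 1 13 22
f 13 2 23
f 22 23 8
f 13 23 22
f 1 22 34
f 22 8 37
f 34 37 11
f 22 37 34
f 1 34 38
f 34 11 42
f 38 42 12
f 34 42 38
f 2 18 29
f 18 6 32
f 29 32 10
f 18 32 29
f 6 41 19
f 41 12 40
f 19 40 5
f 41 40 19
f 12 42 39
f 42 11 35
f 39 35 3
f 42 35 39
f 11 37 36
f 37 8 24
f 36 24 7
f 37 24 36
f 8 23 28
f 23 2 25
f 28 25 9
f 23 25 28
f 4 30 16
f 30 10 31
f 16 31 5
f 30 31 16
f 4 16 14
f 16 5 15
f 14 15 3
f 16 15 14
f 4 14 21
f 14 3 20
f 21 20 7
f 14 20 21
f 4 21 26
f 21 7 27
f 26 27 9
f 21 27 26
f 4 26 30
f 26 9 33
f 30 33 10
f 26 33 30
f 5 31 19
f 31 10 32
f 19 32 6
f 31 32 19
f 3 15 39
f 15 5 40
f 39 40 12
f 15 40 39
f 7 20 36
f 20 3 35
f 36 35 11
f 20 35 36
f 9 27 28
f 27 7 24
f 28 24 8
f 27 24 28
f 10 33 29
f 33 9 25
f 29 25 2
f 33 25 29
f 44 43 46
f 44 46 45
f 46 43 47
f 46 47 45
f 47 43 48
f 47 48 45
f 48 43 49
f 48 49 45
f 49 43 50
f 49 50 45
f 50 43 51
f 50 51 45
f 51 43 52
f 51 52 45
f 52 43 53
f 52 53 45
f 53 43 54
f 53 54 45
f 54 43 55
f 54 55 45
f 55 43 56
f 55 56 45
f 56 43 57
f 56 57 45
f 57 43 44
f 57 44 45
f 59 58 61
f 59 61 60
f 61 58 62
f 61 62 60
f 62 58 63
f 62 63 60
f 63 58 64
f 63 64 60
f 64 58 65
f 64 65 60
f 65 58 66
f 65 66 60
f 66 58 67
f 66 67 60
f 67 58 68
f 67 68 60
f 68 58 69
f 68 69 60
f 69 58 70
f 69 70 60
f 70 58 71
f 70 71 60
f 71 58 72
f 71 72 60
f 72 58 73
f 72 73 60
f 73 58 74
f 73 74 60
f 74 58 75
f 74 75 60
f 75 58 59
f 75 59 60

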